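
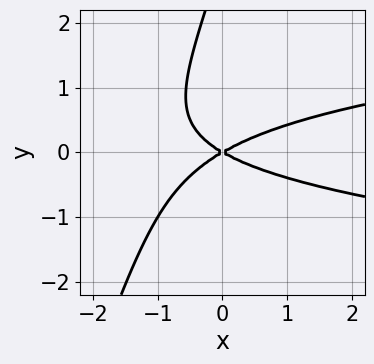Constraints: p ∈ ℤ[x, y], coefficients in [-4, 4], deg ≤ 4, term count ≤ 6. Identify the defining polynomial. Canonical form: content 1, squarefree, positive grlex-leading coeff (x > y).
3*x*y^2 - y^3 - x^2 + 3*y^2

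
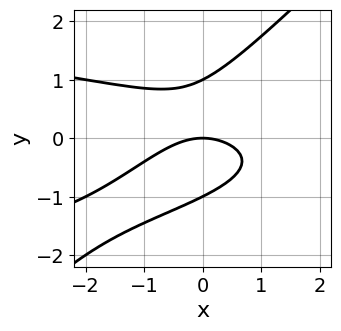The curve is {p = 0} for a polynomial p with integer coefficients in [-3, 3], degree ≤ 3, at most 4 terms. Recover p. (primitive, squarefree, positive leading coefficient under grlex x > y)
2*x*y^2 - 2*y^3 + x^2 + 2*y

(a) deg p = 3. The shape is more complex than any degree-2 curve.
(b) Observable constraints: the y-axis gridline crossings are at y ∈ {-1, 0, 1}; it meets the x-axis at x = 0 (among the integer gridlines).
(c) Fitting integer coefficients to these (and the overall shape) gives p.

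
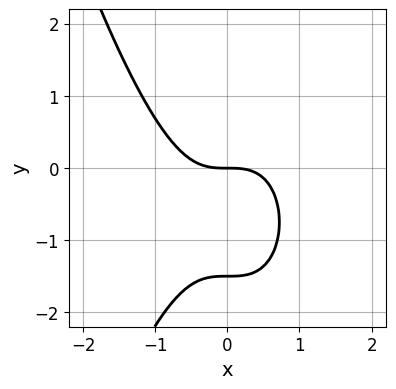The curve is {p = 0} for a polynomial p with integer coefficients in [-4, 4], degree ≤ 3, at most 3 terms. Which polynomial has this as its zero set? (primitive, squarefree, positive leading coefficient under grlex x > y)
3*x^3 + 2*y^2 + 3*y

Degree: no degree-2 curve has this shape, so deg p = 3.
Observable constraints: one y-axis crossing is at y = 0; it meets the x-axis at x = 0 (among the integer gridlines).
Fitting integer coefficients to these (and the overall shape) gives p.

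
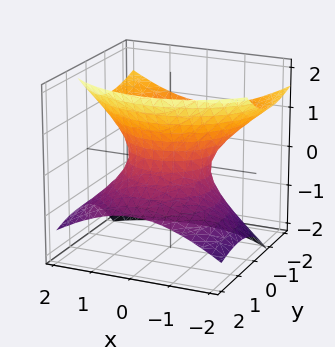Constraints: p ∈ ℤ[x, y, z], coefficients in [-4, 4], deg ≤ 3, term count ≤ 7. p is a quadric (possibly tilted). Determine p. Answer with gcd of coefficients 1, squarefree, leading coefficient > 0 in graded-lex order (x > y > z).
(a) deg p = 2. No degree-1 surface has this shape.
(b) From the axis intercepts and sections: among the integer gridlines, it crosses the x-axis at x ∈ {-1, 1}; among the integer gridlines, it crosses the y-axis at y ∈ {-1, 1}.
(c) The integer polynomial consistent with all of this is the stated p.

2*x^2 + 2*y^2 + 3*y*z - 3*z^2 - 2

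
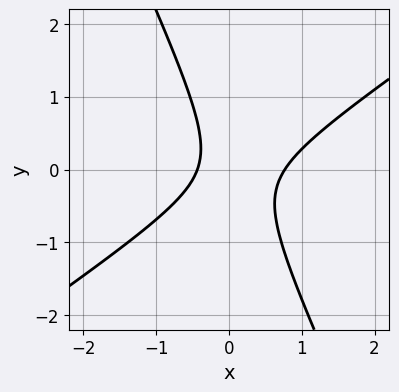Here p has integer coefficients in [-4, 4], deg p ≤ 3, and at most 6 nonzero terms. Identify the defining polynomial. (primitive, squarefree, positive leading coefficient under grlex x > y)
3*x^2 - 3*x*y - 2*y^2 - x - 1

(a) Degree: the shape is more complex than any degree-1 curve, so deg p = 2.
(b) Checking where it meets the axes: it misses every integer gridline on the y-axis.
(c) Solving for integer coefficients yields p as stated.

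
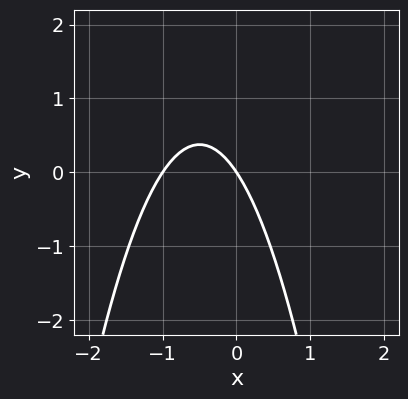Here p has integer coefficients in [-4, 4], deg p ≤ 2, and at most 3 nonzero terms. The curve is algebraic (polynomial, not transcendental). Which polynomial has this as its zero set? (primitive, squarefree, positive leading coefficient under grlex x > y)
3*x^2 + 3*x + 2*y

1. The degree is 2 — no degree-1 curve has this shape.
2. Against the integer gridlines: it meets the y-axis at y = 0 (among the integer gridlines); the x-axis gridline crossings are at x ∈ {-1, 0}.
3. Assembling these constraints gives the stated polynomial.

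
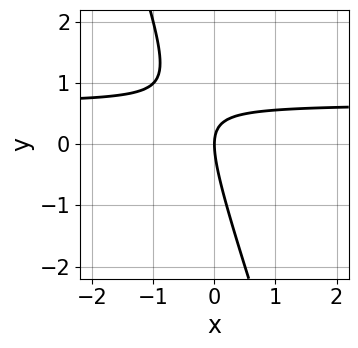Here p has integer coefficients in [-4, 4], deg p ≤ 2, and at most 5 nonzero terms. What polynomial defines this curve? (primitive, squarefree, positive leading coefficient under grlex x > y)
(a) The degree is 2 — a generic line meets the curve in up to 2 points.
(b) Observable constraints: it meets the x-axis at x = 0 (among the integer gridlines); one y-axis crossing is at y = 0.
(c) The integer polynomial consistent with all of this is the stated p.

3*x*y + y^2 - 2*x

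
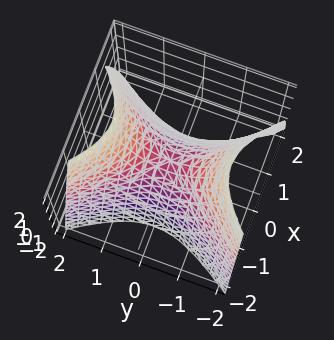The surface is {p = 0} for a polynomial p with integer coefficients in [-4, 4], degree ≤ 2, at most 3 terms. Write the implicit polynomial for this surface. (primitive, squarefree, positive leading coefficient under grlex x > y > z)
3*x^2 - 2*y^2 + 2*z

1. The degree is 2 — a hyperbolic paraboloid; a quadric.
2. Symmetries: mirror symmetry x ↦ −x ⇒ only even powers of x; the y ↦ −y reflection is a symmetry, so y appears only in even powers.
3. From the visible intercepts: one z-axis crossing is at z = 0; it meets the y-axis at y = 0 (among the integer gridlines); it crosses the x-axis at the gridline x = 0.
4. These observations pin down the coefficients.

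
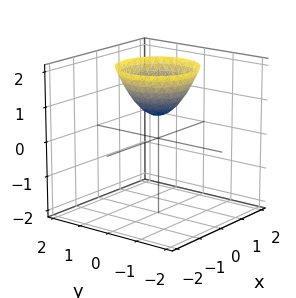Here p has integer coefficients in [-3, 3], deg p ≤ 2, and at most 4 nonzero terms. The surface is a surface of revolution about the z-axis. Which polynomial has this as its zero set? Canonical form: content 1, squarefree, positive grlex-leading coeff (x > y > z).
3*x^2 + 3*y^2 - 3*z + 2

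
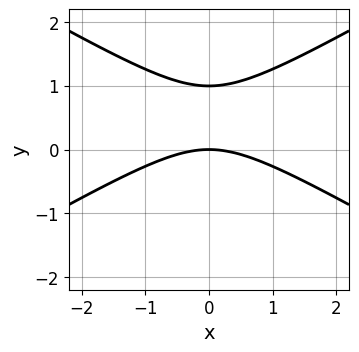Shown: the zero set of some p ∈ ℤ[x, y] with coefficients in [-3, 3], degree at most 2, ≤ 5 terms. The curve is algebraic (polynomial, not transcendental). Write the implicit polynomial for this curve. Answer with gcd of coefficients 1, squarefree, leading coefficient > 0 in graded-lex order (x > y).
x^2 - 3*y^2 + 3*y

Degree: a generic line meets the curve in up to 2 points, so deg p = 2.
Symmetries: the x ↦ −x reflection is a symmetry, so x appears only in even powers.
From the axis intercepts and sections: among the integer gridlines, it crosses the y-axis at y ∈ {0, 1}; it crosses the x-axis at the gridline x = 0.
Assembling these constraints gives the stated polynomial.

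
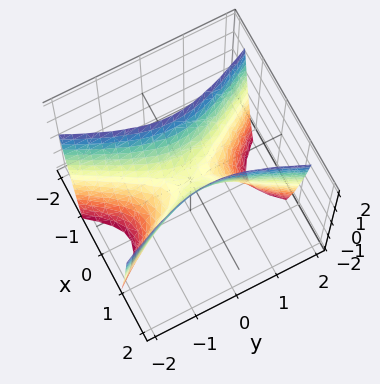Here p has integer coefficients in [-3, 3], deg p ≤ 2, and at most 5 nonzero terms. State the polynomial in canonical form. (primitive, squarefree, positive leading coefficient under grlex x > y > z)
(a) Degree: a saddle surface; a quadric, so deg p = 2.
(b) Symmetries: mirror symmetry y ↦ −y ⇒ only even powers of y; the x ↦ −x reflection is a symmetry, so x appears only in even powers.
(c) Checking where it meets the axes: it crosses the x-axis at the gridline x = 0; it crosses the z-axis at the gridline z = 0; one y-axis crossing is at y = 0.
(d) Assembling these constraints gives the stated polynomial.

3*x^2 - y^2 - z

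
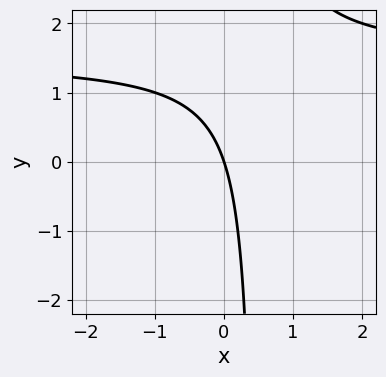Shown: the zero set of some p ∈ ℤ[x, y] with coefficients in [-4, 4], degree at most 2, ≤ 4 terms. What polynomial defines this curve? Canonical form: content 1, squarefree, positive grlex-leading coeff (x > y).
1. The degree is 2 — no degree-1 curve has this shape.
2. Checking where it meets the axes: it meets the y-axis at y = 0 (among the integer gridlines); one x-axis crossing is at x = 0.
3. The integer polynomial consistent with all of this is the stated p.

2*x*y - 3*x - y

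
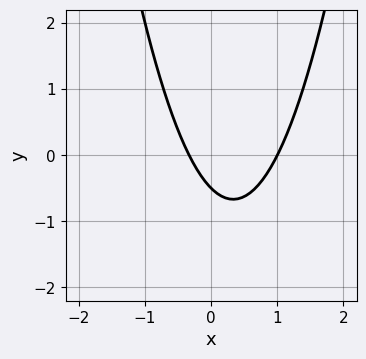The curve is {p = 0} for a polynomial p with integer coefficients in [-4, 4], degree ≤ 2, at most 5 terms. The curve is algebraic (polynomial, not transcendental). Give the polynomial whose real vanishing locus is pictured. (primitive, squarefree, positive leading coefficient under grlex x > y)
The degree is 2 — no degree-1 curve has this shape.
Checking where it meets the axes: one x-axis crossing is at x = 1.
The integer polynomial consistent with all of this is the stated p.

3*x^2 - 2*x - 2*y - 1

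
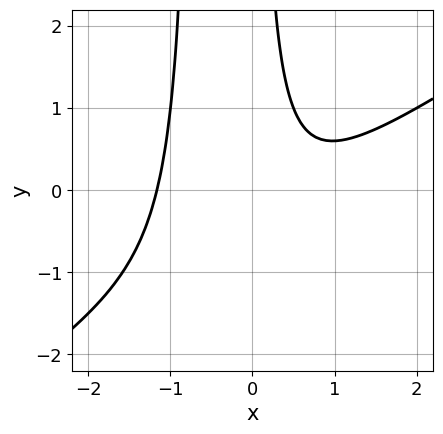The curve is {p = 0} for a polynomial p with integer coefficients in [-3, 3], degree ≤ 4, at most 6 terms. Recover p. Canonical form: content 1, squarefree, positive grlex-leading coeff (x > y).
2*x^3 - 3*x^2*y - 2*x*y - x + 2

(a) Degree: a generic line meets the curve in up to 3 points, so deg p = 3.
(b) Against the integer gridlines: no y-intercept at any integer in the box.
(c) Putting this together gives p.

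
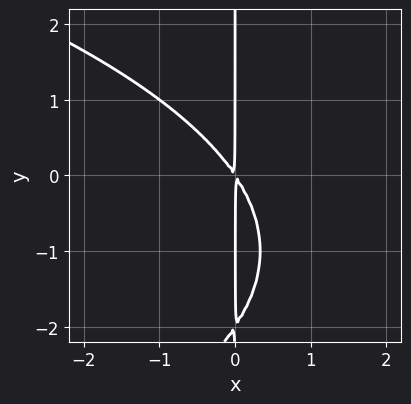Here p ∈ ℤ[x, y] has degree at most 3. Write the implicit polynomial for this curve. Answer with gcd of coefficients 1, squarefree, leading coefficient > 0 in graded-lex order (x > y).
1. deg p = 3. No degree-2 curve has this shape.
2. From the visible intercepts: the visible y-axis segment lies entirely on the curve.
3. Fitting integer coefficients to these (and the overall shape) gives p.

x*y^2 + 3*x^2 + 2*x*y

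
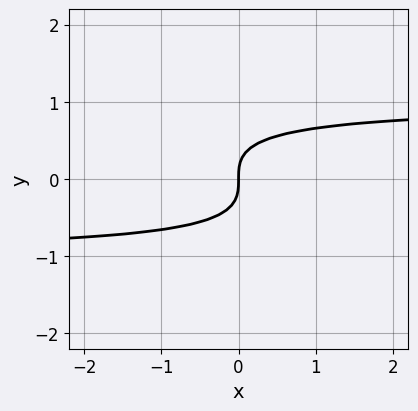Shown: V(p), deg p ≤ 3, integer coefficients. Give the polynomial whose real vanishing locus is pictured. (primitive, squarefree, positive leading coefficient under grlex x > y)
x*y^2 + 2*y^3 - x

1. Degree: the shape is more complex than any degree-2 curve, so deg p = 3.
2. Checking where it meets the axes: one x-axis crossing is at x = 0; it crosses the y-axis at the gridline y = 0.
3. Fitting integer coefficients to these (and the overall shape) gives p.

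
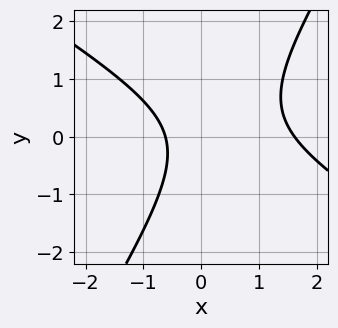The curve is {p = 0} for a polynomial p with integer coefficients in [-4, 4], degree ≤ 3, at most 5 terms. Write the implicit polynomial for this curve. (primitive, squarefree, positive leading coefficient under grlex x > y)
x^2 + x*y - y^2 - x - 1

First, deg p = 2. A generic line meets the curve in up to 2 points.
Next, checking where it meets the axes: it misses every integer gridline on the y-axis.
Finally, putting this together gives p.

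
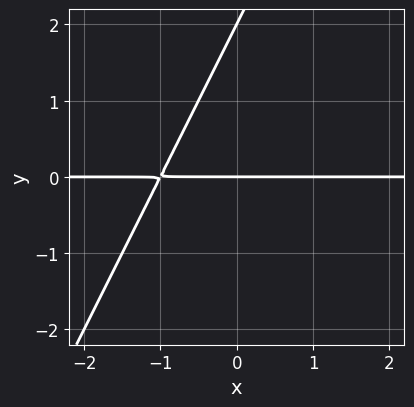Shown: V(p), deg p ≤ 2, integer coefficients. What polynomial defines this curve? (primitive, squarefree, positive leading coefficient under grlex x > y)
2*x*y - y^2 + 2*y

(a) deg p = 2.
(b) From the axis intercepts and sections: the visible x-axis segment lies entirely on the curve; among the integer gridlines, it crosses the y-axis at y ∈ {0, 2}.
(c) Solving for integer coefficients yields p as stated.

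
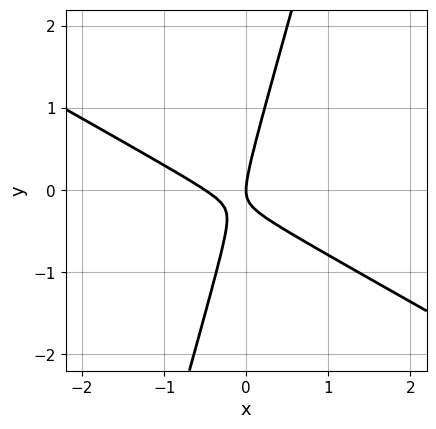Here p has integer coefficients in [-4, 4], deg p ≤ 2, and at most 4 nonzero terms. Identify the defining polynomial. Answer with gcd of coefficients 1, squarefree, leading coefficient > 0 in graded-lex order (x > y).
(a) deg p = 2.
(b) Checking where it meets the axes: it meets the y-axis at y = 0 (among the integer gridlines); it meets the x-axis at x = 0 (among the integer gridlines).
(c) Fitting integer coefficients to these (and the overall shape) gives p.

2*x^2 + 3*x*y - y^2 + x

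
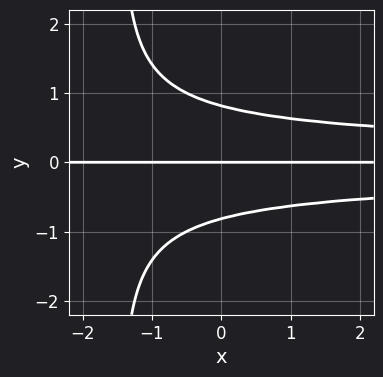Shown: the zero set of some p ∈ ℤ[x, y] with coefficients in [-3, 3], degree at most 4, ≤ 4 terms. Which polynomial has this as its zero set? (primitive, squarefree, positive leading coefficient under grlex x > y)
1. deg p = 4. No degree-3 curve has this shape.
2. Observable constraints: the visible x-axis segment lies entirely on the curve; it crosses the y-axis at the gridline y = 0.
3. Matching integer coefficients to the picture gives p.

2*x*y^3 + 3*y^3 - 2*y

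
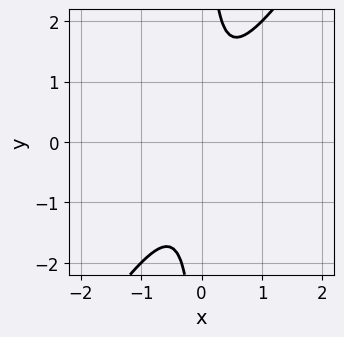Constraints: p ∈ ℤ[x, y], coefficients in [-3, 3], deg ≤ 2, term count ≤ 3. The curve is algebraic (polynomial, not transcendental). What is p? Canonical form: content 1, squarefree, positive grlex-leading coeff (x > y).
deg p = 2. No degree-1 curve has this shape.
Against the integer gridlines: the curve avoids every integer y-axis point in the box; the curve avoids every integer x-axis point in the box.
Fitting integer coefficients to these (and the overall shape) gives p.

3*x^2 - 2*x*y + 1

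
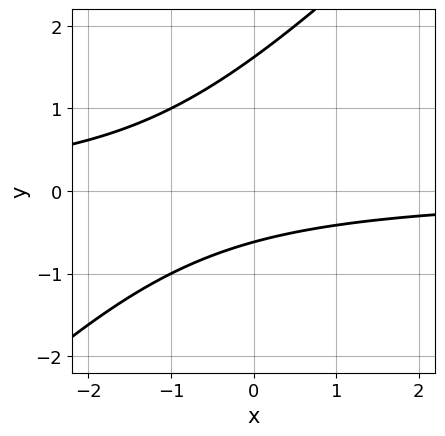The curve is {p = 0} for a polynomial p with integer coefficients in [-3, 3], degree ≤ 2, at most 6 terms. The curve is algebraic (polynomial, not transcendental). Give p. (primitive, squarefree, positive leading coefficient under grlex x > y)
x*y - y^2 + y + 1

deg p = 2. No degree-1 curve has this shape.
Against the integer gridlines: the curve avoids every integer x-axis point in the box.
Solving for integer coefficients yields p as stated.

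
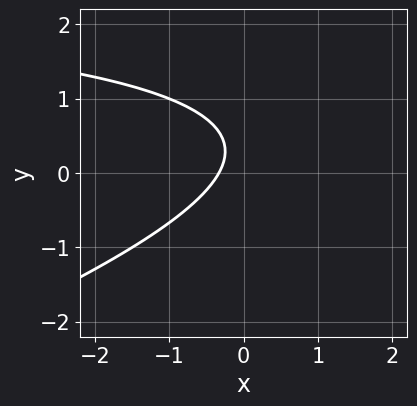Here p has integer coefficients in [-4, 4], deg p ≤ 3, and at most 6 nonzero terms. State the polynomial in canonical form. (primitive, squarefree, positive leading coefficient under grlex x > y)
x*y - 3*y^2 - 3*x + 2*y - 1

First, degree: the shape is more complex than any degree-1 curve, so deg p = 2.
Then, from the axis intercepts and sections: the curve avoids every integer y-axis point in the box.
Finally, matching integer coefficients to the picture gives p.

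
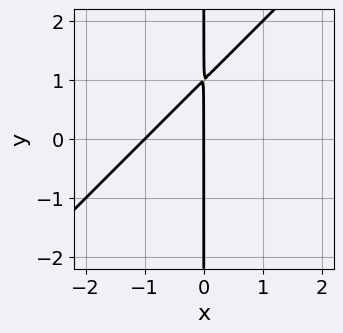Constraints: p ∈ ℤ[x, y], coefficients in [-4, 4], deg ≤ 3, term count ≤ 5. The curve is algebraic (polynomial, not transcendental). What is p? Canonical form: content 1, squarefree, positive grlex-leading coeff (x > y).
First, deg p = 2. The shape is more complex than any degree-1 curve.
Next, checking where it meets the axes: among the integer gridlines, it crosses the x-axis at x ∈ {-1, 0}; the visible y-axis segment lies entirely on the curve.
Finally, assembling these constraints gives the stated polynomial.

x^2 - x*y + x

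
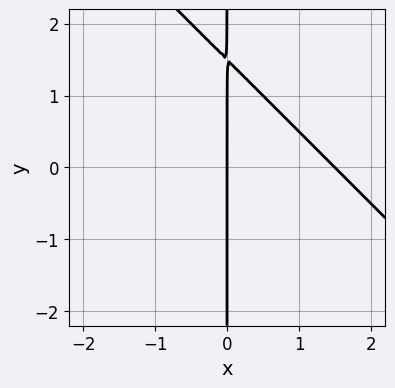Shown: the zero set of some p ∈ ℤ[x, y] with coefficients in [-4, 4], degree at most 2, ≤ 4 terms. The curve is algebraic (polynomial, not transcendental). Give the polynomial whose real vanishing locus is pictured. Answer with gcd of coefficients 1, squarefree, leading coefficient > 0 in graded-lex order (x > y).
2*x^2 + 2*x*y - 3*x

First, deg p = 2. A generic line meets the curve in up to 2 points.
Then, checking where it meets the axes: one x-axis crossing is at x = 0; every point of the y-axis in the box is on the curve.
Finally, solving for integer coefficients yields p as stated.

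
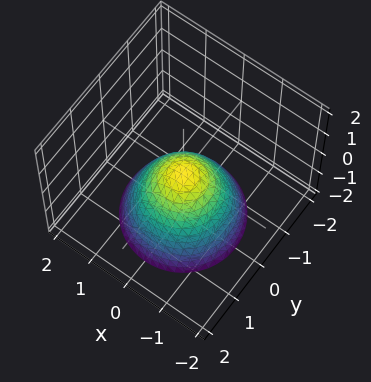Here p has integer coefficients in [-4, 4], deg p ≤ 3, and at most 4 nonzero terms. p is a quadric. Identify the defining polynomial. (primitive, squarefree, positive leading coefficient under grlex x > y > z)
(a) Degree: a single bowl opening along one axis; a quadric, so deg p = 2.
(b) By symmetry, every cross-section ⟂ z is a circle, so x, y appear only via x² + y².
(c) Reading off the gridlines: one x-axis crossing is at x = 0; it crosses the z-axis at the gridline z = 0; a circular section at z = -2 has radius between 1 and 2.
(d) The integer polynomial consistent with all of this is the stated p.

x^2 + y^2 + z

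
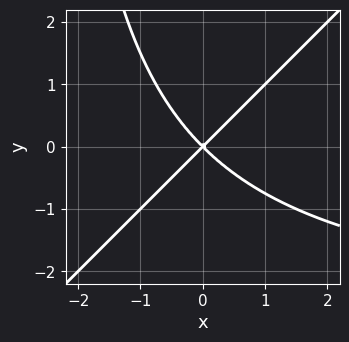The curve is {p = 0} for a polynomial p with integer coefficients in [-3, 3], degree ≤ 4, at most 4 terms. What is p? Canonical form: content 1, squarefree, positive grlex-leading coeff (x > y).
x^2*y - x*y^2 + 3*x^2 - 3*y^2

1. The degree is 3 — a generic line meets the curve in up to 3 points.
2. Against the integer gridlines: one x-axis crossing is at x = 0; one y-axis crossing is at y = 0.
3. The integer polynomial consistent with all of this is the stated p.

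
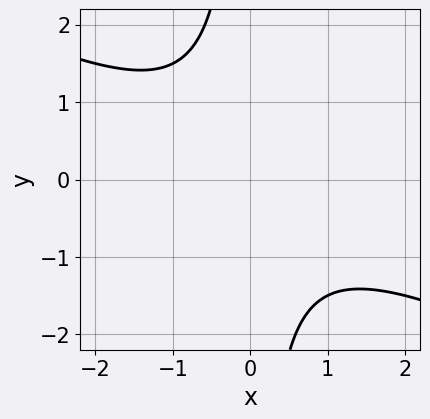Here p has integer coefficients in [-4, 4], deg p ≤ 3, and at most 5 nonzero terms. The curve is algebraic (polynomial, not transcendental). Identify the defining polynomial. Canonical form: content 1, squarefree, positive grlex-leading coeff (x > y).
First, deg p = 2. The shape is more complex than any degree-1 curve.
Next, from the axis intercepts and sections: no y-intercept at any integer in the box; no x-intercept at any integer in the box.
Finally, assembling these constraints gives the stated polynomial.

x^2 + 2*x*y + 2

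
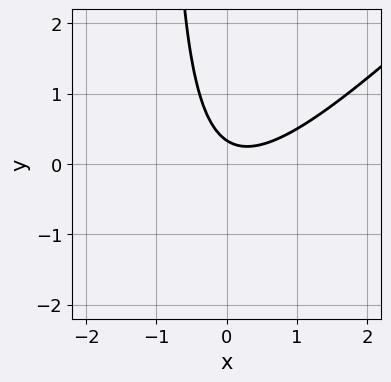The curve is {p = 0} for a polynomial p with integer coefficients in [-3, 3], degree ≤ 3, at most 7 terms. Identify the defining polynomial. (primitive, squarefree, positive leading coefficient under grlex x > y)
1. deg p = 2.
2. From the axis intercepts and sections: it misses every integer gridline on the x-axis.
3. These observations pin down the coefficients.

3*x^2 - 3*x*y - x - 3*y + 1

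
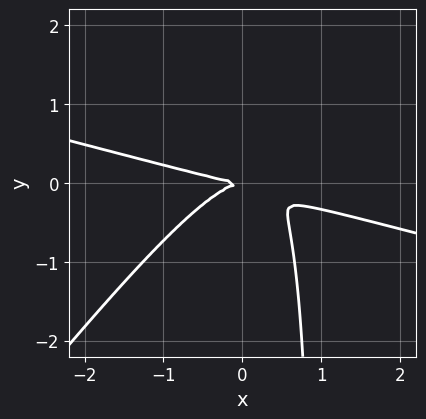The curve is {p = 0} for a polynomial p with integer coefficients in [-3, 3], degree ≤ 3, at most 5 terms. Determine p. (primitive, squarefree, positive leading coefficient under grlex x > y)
(a) The degree is 3 — no degree-2 curve has this shape.
(b) Reading off the gridlines: it meets the x-axis at x = 0 (among the integer gridlines); it meets the y-axis at y = 0 (among the integer gridlines).
(c) Together with the visible shape, these determine p as stated.

x^3 + 3*x^2*y - 3*x*y^2 + 3*y^2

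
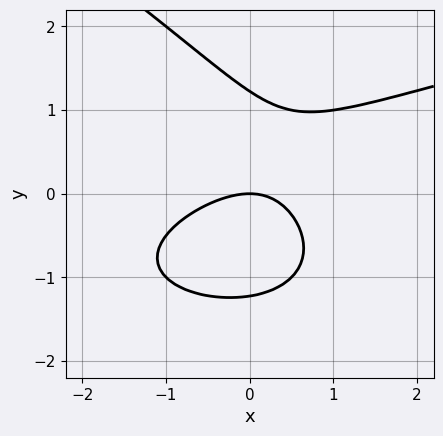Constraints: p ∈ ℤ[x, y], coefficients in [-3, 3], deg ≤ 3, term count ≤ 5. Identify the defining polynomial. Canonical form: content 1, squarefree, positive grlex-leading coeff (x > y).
x*y^2 + 2*y^3 - 2*x^2 + 2*x*y - 3*y

First, the degree is 3 — a generic line meets the curve in up to 3 points.
Next, from the visible intercepts: one x-axis crossing is at x = 0; one y-axis crossing is at y = 0.
Finally, together with the visible shape, these determine p as stated.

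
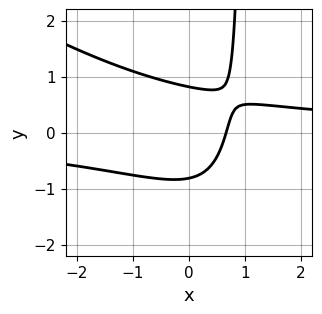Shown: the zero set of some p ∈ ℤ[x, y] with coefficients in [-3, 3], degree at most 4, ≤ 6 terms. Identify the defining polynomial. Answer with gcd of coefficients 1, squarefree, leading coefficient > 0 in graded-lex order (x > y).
2*x^2*y + 3*x*y^2 - 3*y^2 - 3*x + 2

deg p = 3. The shape is more complex than any degree-2 curve.
Putting this together gives p.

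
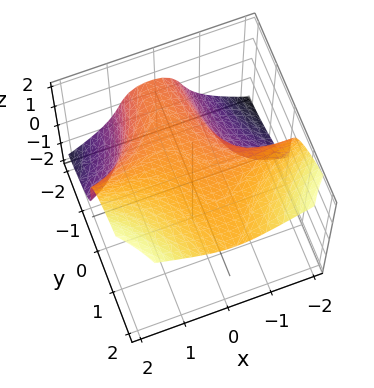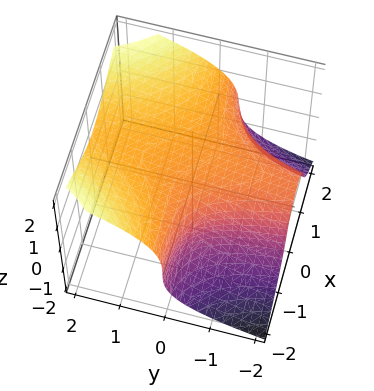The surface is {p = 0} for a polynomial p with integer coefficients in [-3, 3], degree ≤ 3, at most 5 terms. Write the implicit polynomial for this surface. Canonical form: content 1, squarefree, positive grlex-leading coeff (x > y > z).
First, degree: no degree-2 surface has this shape, so deg p = 3.
Then, from the axis intercepts and sections: it meets the x-axis at x = -2 (among the integer gridlines); one z-axis crossing is at z = 1; no y-intercept at any integer in the box.
Finally, the integer polynomial consistent with all of this is the stated p.

2*x^2*y - 2*z^3 + y*z + x + 2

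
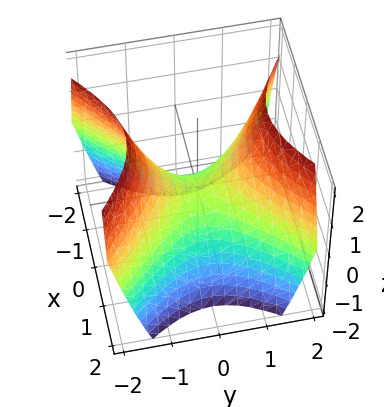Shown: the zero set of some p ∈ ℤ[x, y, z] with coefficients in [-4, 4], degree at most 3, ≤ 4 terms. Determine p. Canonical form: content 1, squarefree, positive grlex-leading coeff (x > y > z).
x^2 - y^2 + z

deg p = 2. A hyperbolic paraboloid; a quadric.
Symmetries: the y ↦ −y reflection is a symmetry, so y appears only in even powers; mirror symmetry x ↦ −x ⇒ only even powers of x.
Observable constraints: it meets the x-axis at x = 0 (among the integer gridlines); one z-axis crossing is at z = 0; it meets the y-axis at y = 0 (among the integer gridlines).
Fitting integer coefficients to these (and the overall shape) gives p.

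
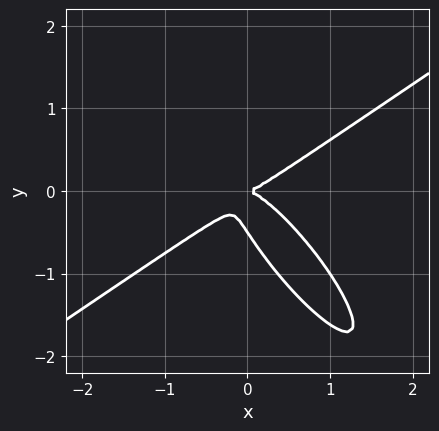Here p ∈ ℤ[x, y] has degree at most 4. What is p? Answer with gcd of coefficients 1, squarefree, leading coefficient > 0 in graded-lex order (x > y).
2*x^3 - 3*x*y^2 - 2*y^3 - y^2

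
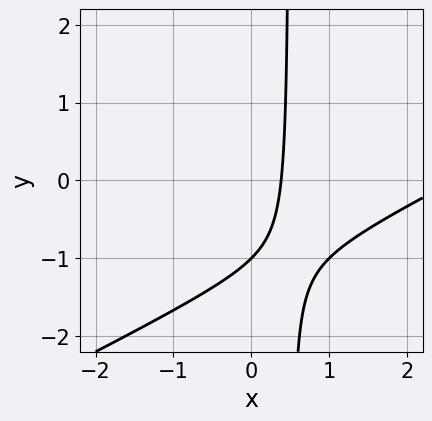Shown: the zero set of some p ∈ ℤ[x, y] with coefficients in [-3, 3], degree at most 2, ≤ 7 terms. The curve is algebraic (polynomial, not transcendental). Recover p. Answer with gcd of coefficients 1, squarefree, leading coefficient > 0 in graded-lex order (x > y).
x^2 - 2*x*y - 3*x + y + 1

First, degree: a generic line meets the curve in up to 2 points, so deg p = 2.
Next, checking where it meets the axes: one y-axis crossing is at y = -1.
Finally, putting this together gives p.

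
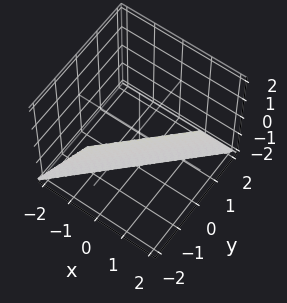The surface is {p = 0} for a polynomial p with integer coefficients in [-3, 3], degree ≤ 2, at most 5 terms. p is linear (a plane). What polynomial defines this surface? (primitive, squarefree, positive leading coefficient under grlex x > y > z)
(a) Degree: every cross-section is a straight line — this is a plane, so deg p = 1.
(b) Checking where it meets the axes: one z-axis crossing is at z = -2; it meets the y-axis at y = -1 (among the integer gridlines).
(c) The integer polynomial consistent with all of this is the stated p. Check: (1, 0, 0) on the x-axis lies on the surface, and p(1, 0, 0) = 0. ✓

2*x - 2*y - z - 2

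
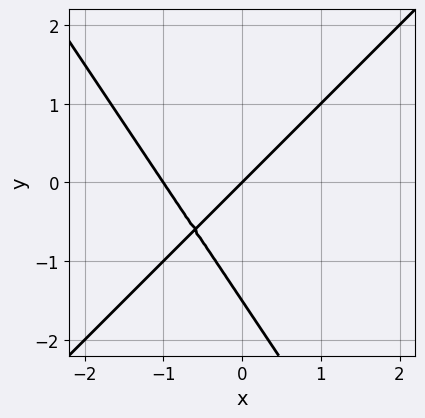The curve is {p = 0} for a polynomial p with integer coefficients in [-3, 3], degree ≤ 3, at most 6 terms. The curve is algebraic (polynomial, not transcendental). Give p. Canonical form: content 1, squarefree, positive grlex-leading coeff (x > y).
3*x^2 - x*y - 2*y^2 + 3*x - 3*y

1. Degree: the shape is more complex than any degree-1 curve, so deg p = 2.
2. From the axis intercepts and sections: it crosses the y-axis at the gridline y = 0; the x-axis gridline crossings are at x ∈ {-1, 0}.
3. Assembling these constraints gives the stated polynomial.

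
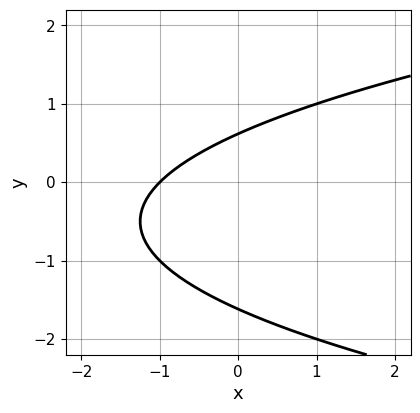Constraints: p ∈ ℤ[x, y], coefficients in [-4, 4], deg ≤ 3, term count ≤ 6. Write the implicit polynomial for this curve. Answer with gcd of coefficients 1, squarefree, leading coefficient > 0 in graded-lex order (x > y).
1. Degree: no degree-1 curve has this shape, so deg p = 2.
2. From the visible intercepts: it meets the x-axis at x = -1 (among the integer gridlines).
3. Fitting integer coefficients to these (and the overall shape) gives p.

y^2 - x + y - 1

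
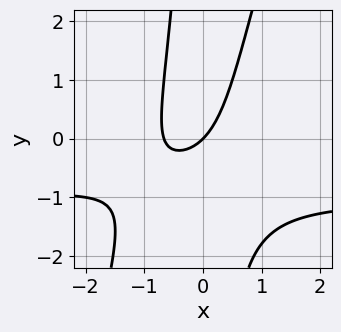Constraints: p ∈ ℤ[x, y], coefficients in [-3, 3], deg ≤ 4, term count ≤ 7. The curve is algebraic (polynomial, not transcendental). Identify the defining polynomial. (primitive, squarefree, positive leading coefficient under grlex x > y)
3*x^2*y - x*y^2 + 3*x^2 + 2*x - 2*y

(a) deg p = 3. No degree-2 curve has this shape.
(b) Against the integer gridlines: one y-axis crossing is at y = 0; it meets the x-axis at x = 0 (among the integer gridlines).
(c) Solving for integer coefficients yields p as stated.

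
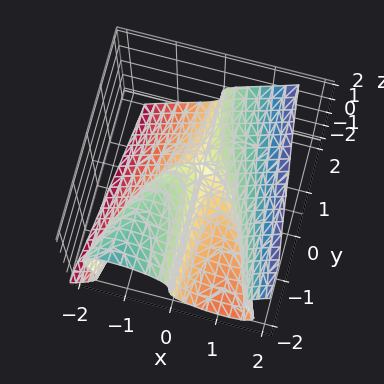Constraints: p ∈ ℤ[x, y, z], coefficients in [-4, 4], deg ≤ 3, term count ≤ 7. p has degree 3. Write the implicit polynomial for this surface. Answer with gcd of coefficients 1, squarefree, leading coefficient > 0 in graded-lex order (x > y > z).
Degree: a generic line meets the surface in up to 3 points, so deg p = 3.
From the visible intercepts: it meets the x-axis at x = 0 (among the integer gridlines); one z-axis crossing is at z = 0; the visible y-axis segment lies entirely on the surface.
Together with the visible shape, these determine p as stated.

2*x^3 + x^2*z - 2*z^3 + 2*x*y - x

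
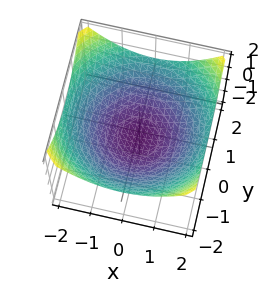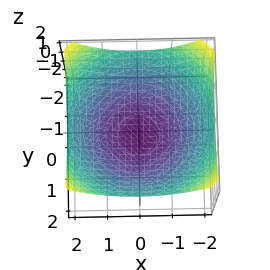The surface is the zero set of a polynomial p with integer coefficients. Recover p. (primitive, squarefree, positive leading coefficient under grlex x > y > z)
x^2 + y^2 - 3*z - 2

First, the degree is 2 — the shape is more complex than any degree-1 surface.
Next, symmetries: the surface is invariant under rotation about z: p = q(x² + y², z).
Next, from the axis intercepts and sections: a circular section at z = 0 has radius between 1 and 2.
Finally, solving for integer coefficients yields p as stated.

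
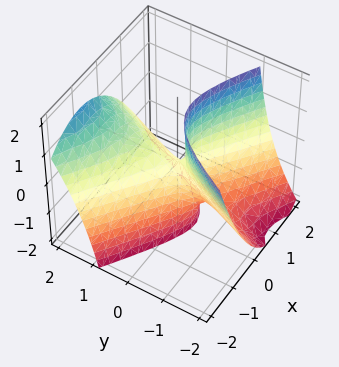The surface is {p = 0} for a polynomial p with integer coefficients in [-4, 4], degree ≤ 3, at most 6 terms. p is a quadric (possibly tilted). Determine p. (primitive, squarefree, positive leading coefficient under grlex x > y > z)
3*x^2 + 3*x*y - 2*y^2 + 3*y*z + z

First, degree: a generic line meets the surface in up to 2 points, so deg p = 2.
Then, against the integer gridlines: one z-axis crossing is at z = 0; it crosses the x-axis at the gridline x = 0; one y-axis crossing is at y = 0.
Finally, putting this together gives p.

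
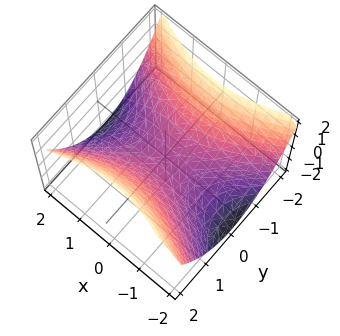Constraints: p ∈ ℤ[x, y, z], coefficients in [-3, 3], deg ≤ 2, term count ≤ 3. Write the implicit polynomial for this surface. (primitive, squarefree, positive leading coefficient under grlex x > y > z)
deg p = 2.
Symmetries: mirror symmetry y ↦ −y ⇒ only even powers of y; it's symmetric under x → −x, forcing even powers of x.
From the axis intercepts and sections: it meets the z-axis at z = 0 (among the integer gridlines); it meets the x-axis at x = 0 (among the integer gridlines).
Matching integer coefficients to the picture gives p.

x^2 - 2*y^2 + 3*z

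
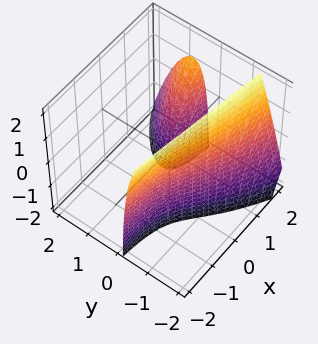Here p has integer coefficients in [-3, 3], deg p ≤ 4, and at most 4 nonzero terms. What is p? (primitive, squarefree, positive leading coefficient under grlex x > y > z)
I count 2 distinct pieces. Treating them together as one polynomial.
deg p = 3. No degree-2 surface has this shape.
From the axis intercepts and sections: it meets the y-axis at y = -1 (among the integer gridlines); it misses every integer gridline on the z-axis; it misses every integer gridline on the x-axis.
Matching integer coefficients to the picture gives p.

x*y*z + 2*y^3 - 3*x*y + 2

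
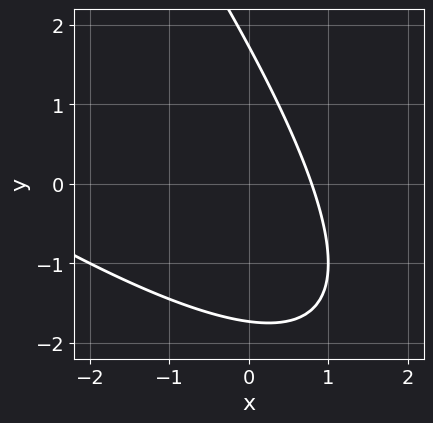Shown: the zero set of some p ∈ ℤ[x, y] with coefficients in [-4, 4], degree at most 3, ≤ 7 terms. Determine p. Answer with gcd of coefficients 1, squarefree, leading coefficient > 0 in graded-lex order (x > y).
x^2 + 2*x*y + y^2 + 3*x - 3

deg p = 2.
Solving for integer coefficients yields p as stated.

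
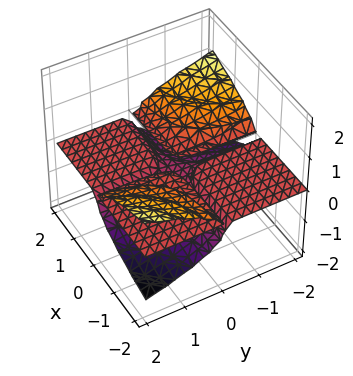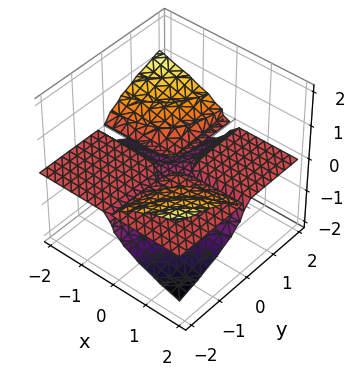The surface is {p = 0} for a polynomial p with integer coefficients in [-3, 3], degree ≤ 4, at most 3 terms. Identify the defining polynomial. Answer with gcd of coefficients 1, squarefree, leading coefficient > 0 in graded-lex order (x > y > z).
x*y*z + 3*z^3 + z^2

First, I count 3 distinct pieces. Treating them together as one polynomial.
Then, the degree is 3 — the shape is more complex than any degree-2 surface.
Next, against the integer gridlines: every point of the y-axis in the box is on the surface; every point of the x-axis in the box is on the surface.
Finally, the integer polynomial consistent with all of this is the stated p.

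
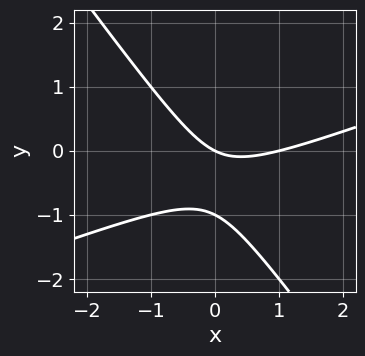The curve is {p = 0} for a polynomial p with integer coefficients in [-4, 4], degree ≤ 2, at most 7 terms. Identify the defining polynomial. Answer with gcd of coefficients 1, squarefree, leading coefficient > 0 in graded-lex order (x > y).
x^2 - 2*x*y - 2*y^2 - x - 2*y

First, the degree is 2 — no degree-1 curve has this shape.
Next, checking where it meets the axes: among the integer gridlines, it crosses the x-axis at x ∈ {0, 1}; among the integer gridlines, it crosses the y-axis at y ∈ {-1, 0}.
Finally, fitting integer coefficients to these (and the overall shape) gives p.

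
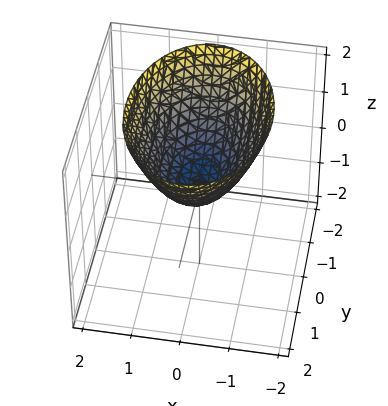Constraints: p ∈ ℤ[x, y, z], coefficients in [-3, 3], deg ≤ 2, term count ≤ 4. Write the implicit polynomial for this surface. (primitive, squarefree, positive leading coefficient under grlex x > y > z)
2*x^2 + y^2 - 2*z

Degree: a paraboloid; a quadric, so deg p = 2.
Symmetries: the x ↦ −x reflection is a symmetry, so x appears only in even powers; mirror symmetry y ↦ −y ⇒ only even powers of y.
From the visible intercepts: it meets the z-axis at z = 0 (among the integer gridlines); it meets the y-axis at y = 0 (among the integer gridlines); it crosses the x-axis at the gridline x = 0.
Assembling these constraints gives the stated polynomial.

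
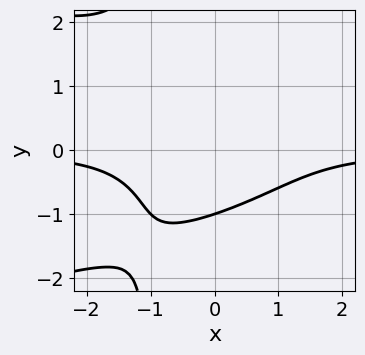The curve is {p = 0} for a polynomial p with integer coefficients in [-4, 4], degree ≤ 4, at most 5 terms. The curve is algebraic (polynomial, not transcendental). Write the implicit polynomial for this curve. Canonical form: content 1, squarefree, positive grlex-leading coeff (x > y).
1. The degree is 4 — no degree-3 curve has this shape.
2. Checking where it meets the axes: one y-axis crossing is at y = -1; no x-intercept at any integer in the box.
3. Fitting integer coefficients to these (and the overall shape) gives p.

x*y^3 + x^2*y + y^3 + 1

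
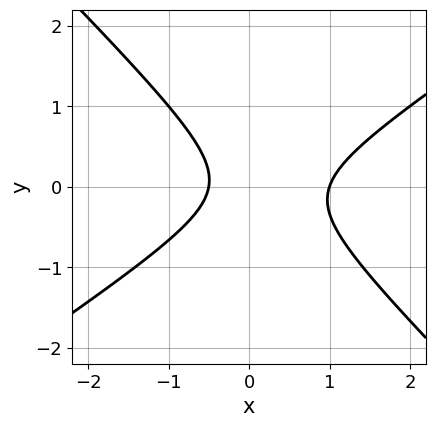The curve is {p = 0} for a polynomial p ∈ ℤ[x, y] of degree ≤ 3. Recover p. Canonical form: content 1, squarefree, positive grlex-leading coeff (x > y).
(a) The degree is 2 — a generic line meets the curve in up to 2 points.
(b) Reading off the gridlines: one x-axis crossing is at x = 1; it misses every integer gridline on the y-axis.
(c) Matching integer coefficients to the picture gives p.

2*x^2 - x*y - 3*y^2 - x - 1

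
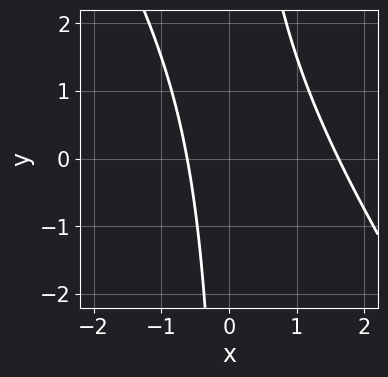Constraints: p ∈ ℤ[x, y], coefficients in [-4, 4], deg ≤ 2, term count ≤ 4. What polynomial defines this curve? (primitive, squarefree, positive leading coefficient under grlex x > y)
3*x^2 + 2*x*y - 3*x - 3

First, deg p = 2.
Then, from the visible intercepts: no y-intercept at any integer in the box.
Finally, fitting integer coefficients to these (and the overall shape) gives p.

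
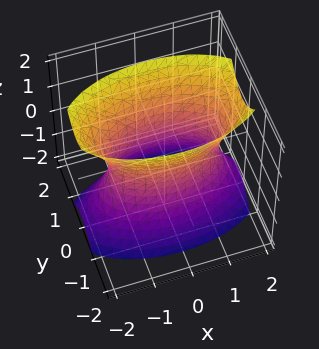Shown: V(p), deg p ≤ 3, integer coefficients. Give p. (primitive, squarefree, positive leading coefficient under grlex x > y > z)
x^2 + 3*y^2 - z^2 - 2

deg p = 2. An hourglass — one-sheet hyperboloid; a quadric.
Symmetries: it's symmetric under x → −x, forcing even powers of x; mirror symmetry y ↦ −y ⇒ only even powers of y; mirror symmetry z ↦ −z ⇒ only even powers of z.
Reading off the gridlines: it misses every integer gridline on the z-axis.
Assembling these constraints gives the stated polynomial.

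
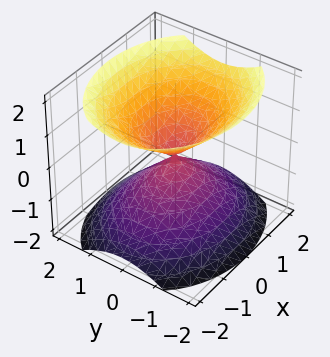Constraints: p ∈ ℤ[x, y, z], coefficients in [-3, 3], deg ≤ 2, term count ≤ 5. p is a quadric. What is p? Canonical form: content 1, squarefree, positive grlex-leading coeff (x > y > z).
2*x^2 + 3*y^2 - 3*z^2

There are 2 components.
deg p = 2.
Symmetries: the y ↦ −y reflection is a symmetry, so y appears only in even powers; mirror symmetry z ↦ −z ⇒ only even powers of z; it's symmetric under x → −x, forcing even powers of x.
Reading off the gridlines: one z-axis crossing is at z = 0; one y-axis crossing is at y = 0; it meets the x-axis at x = 0 (among the integer gridlines).
Matching integer coefficients to the picture gives p.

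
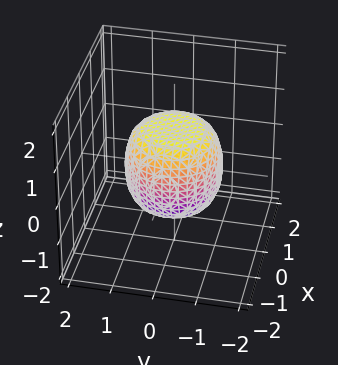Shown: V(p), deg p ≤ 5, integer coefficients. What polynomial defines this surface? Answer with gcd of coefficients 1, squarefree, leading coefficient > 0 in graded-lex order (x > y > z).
(a) deg p = 4. A generic line meets the surface in up to 4 points.
(b) Symmetries: every cross-section ⟂ z is a circle, so x, y appear only via x² + y².
(c) From the axis intercepts and sections: the z-axis gridline crossings are at z ∈ {-1, 1}; a circular section at z = 1 has radius between 0 and 1.
(d) Solving for integer coefficients yields p as stated.

2*x^4 + 4*x^2*y^2 + 2*y^4 - x^2 - y^2 + 2*z^2 - 2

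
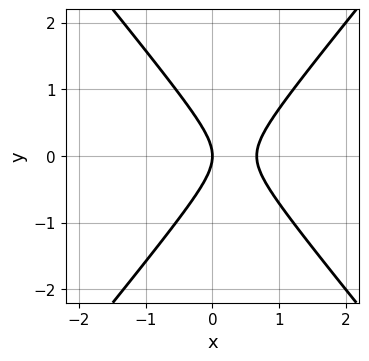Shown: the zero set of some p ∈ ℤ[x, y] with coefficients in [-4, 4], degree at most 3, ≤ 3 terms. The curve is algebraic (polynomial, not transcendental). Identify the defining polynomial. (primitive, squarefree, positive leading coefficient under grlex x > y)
3*x^2 - 2*y^2 - 2*x

(a) deg p = 2. A generic line meets the curve in up to 2 points.
(b) Symmetries: it's symmetric under y → −y, forcing even powers of y.
(c) From the visible intercepts: it crosses the y-axis at the gridline y = 0; it meets the x-axis at x = 0 (among the integer gridlines).
(d) Assembling these constraints gives the stated polynomial.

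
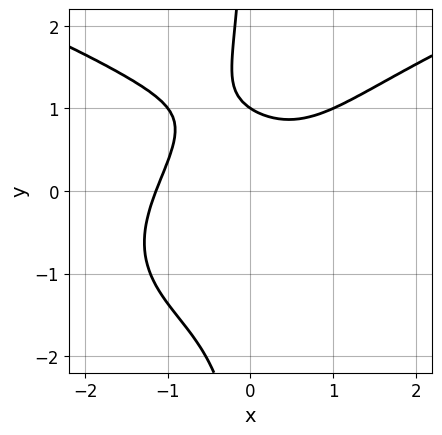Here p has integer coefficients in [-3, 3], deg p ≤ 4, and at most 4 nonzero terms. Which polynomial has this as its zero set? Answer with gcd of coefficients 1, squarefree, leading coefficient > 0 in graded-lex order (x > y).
First, degree: a generic line meets the curve in up to 4 points, so deg p = 4.
Next, from the axis intercepts and sections: one y-axis crossing is at y = 1.
Finally, fitting integer coefficients to these (and the overall shape) gives p.

2*x*y^3 - 2*x^3 + 3*y - 3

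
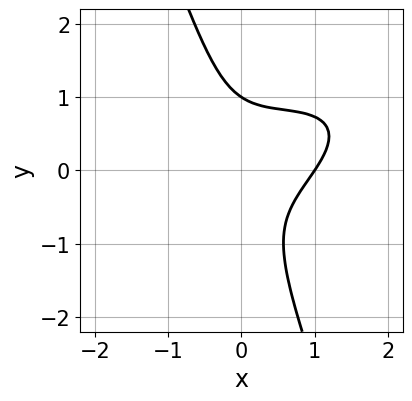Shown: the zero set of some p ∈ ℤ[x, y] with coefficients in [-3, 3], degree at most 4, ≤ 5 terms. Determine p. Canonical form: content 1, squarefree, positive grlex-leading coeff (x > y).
x^3 - 2*x^2*y + 2*x*y^2 + y^3 - 1

First, degree: no degree-2 curve has this shape, so deg p = 3.
Next, reading off the gridlines: it crosses the x-axis at the gridline x = 1; it crosses the y-axis at the gridline y = 1.
Finally, together with the visible shape, these determine p as stated.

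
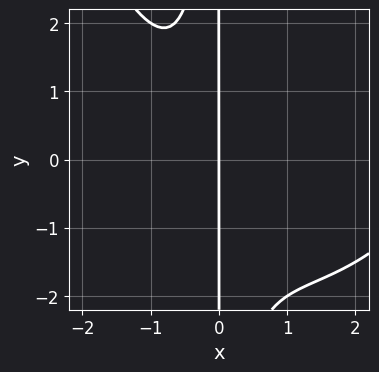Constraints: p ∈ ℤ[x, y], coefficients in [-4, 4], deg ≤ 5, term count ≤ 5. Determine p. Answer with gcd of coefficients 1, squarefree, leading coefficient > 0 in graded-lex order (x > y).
x^4 - 3*x^3 - 3*x^2*y - x^2 - 3*x

Degree: a generic line meets the curve in up to 4 points, so deg p = 4.
Checking where it meets the axes: the visible y-axis segment lies entirely on the curve; it meets the x-axis at x = 0 (among the integer gridlines).
Solving for integer coefficients yields p as stated.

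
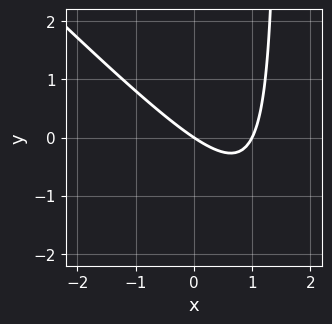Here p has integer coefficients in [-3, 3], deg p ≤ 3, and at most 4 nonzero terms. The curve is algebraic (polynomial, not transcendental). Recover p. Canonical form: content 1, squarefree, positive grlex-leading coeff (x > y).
Degree: a generic line meets the curve in up to 2 points, so deg p = 2.
From the visible intercepts: the x-axis gridline crossings are at x ∈ {0, 1}; it meets the y-axis at y = 0 (among the integer gridlines).
These observations pin down the coefficients.

2*x^2 + 2*x*y - 2*x - 3*y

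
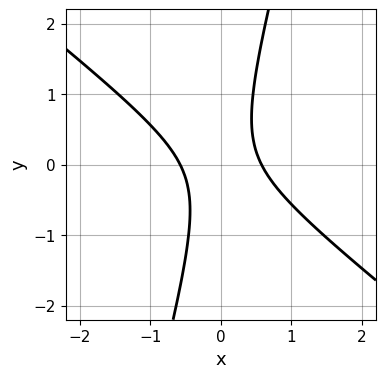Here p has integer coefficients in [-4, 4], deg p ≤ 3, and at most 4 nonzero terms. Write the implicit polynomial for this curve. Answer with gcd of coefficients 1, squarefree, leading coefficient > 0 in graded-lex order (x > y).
(a) deg p = 2. No degree-1 curve has this shape.
(b) From the visible intercepts: no y-intercept at any integer in the box.
(c) Putting this together gives p.

3*x^2 + 3*x*y - y^2 - 1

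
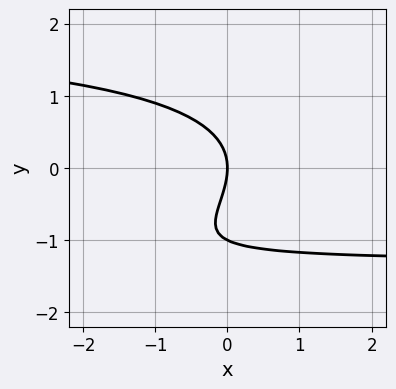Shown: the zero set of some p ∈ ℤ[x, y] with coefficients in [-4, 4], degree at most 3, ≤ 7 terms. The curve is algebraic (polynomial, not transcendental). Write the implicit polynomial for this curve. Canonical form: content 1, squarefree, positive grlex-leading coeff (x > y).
First, deg p = 3. No degree-2 curve has this shape.
Next, against the integer gridlines: the y-axis gridline crossings are at y ∈ {-1, 0}; it crosses the x-axis at the gridline x = 0.
Finally, assembling these constraints gives the stated polynomial.

x*y^2 - 2*y^3 - x*y - 2*y^2 - 3*x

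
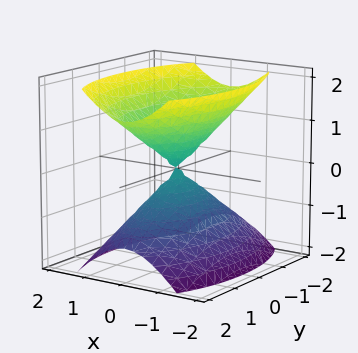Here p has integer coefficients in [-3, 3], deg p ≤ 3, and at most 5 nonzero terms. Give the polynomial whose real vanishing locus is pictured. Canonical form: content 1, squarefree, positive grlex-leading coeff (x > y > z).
3*x^2 + y^2 - 2*z^2

1. The picture has 2 separate pieces. They look like related sheets of one shape, so recover p as a whole.
2. Degree: a double cone through the origin; a quadric, so deg p = 2.
3. Symmetries: it's symmetric under x → −x, forcing even powers of x; it's symmetric under z → −z, forcing even powers of z; the y ↦ −y reflection is a symmetry, so y appears only in even powers.
4. From the visible intercepts: it crosses the x-axis at the gridline x = 0; one z-axis crossing is at z = 0; one y-axis crossing is at y = 0.
5. Putting this together gives p.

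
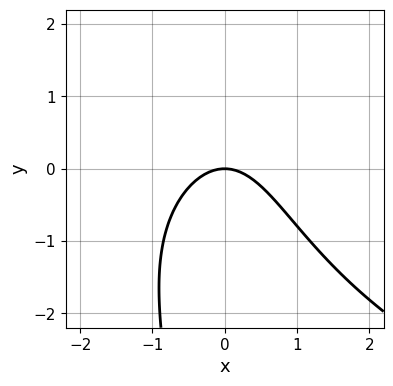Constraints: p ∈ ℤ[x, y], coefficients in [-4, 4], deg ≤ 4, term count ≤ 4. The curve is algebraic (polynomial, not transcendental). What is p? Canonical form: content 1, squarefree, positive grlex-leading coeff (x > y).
x*y^2 - 3*x^2 - 3*y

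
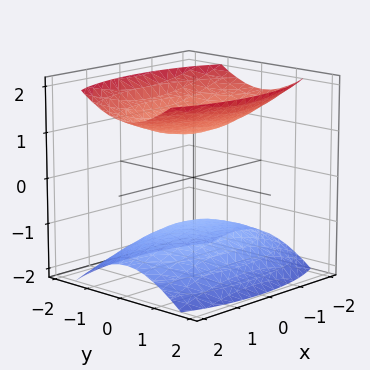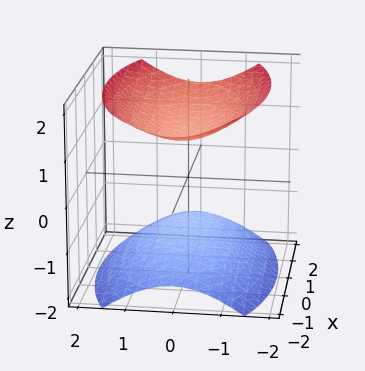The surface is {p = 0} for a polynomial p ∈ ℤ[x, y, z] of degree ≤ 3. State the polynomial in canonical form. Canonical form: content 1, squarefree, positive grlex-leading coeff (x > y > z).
x^2 + 3*y^2 - 3*z^2 + 3

First, I count 2 distinct pieces.
Next, deg p = 2.
Then, symmetries: mirror symmetry z ↦ −z ⇒ only even powers of z; it's symmetric under x → −x, forcing even powers of x; it's symmetric under y → −y, forcing even powers of y.
Next, against the integer gridlines: the z-axis gridline crossings are at z ∈ {-1, 1}; the surface avoids every integer x-axis point in the box.
Finally, together with the visible shape, these determine p as stated.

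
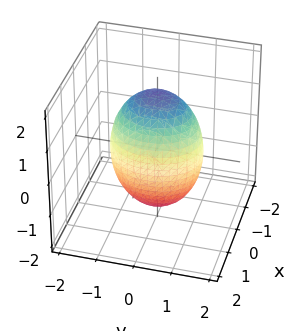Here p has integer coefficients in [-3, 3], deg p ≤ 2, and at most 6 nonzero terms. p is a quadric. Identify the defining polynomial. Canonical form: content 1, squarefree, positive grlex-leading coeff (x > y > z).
3*x^2 + 2*y^2 + z^2 - 3

(a) The degree is 2 — bounded and convex; a quadric.
(b) Symmetries: mirror symmetry y ↦ −y ⇒ only even powers of y; the x ↦ −x reflection is a symmetry, so x appears only in even powers; the z ↦ −z reflection is a symmetry, so z appears only in even powers.
(c) Observable constraints: the x-axis gridline crossings are at x ∈ {-1, 1}.
(d) Solving for integer coefficients yields p as stated.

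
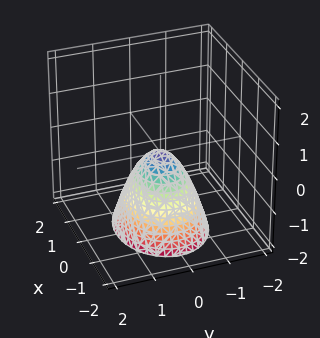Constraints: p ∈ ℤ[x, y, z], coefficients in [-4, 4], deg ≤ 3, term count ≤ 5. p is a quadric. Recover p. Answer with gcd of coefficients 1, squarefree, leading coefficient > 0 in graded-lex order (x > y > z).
2*x^2 + 3*y^2 + 2*z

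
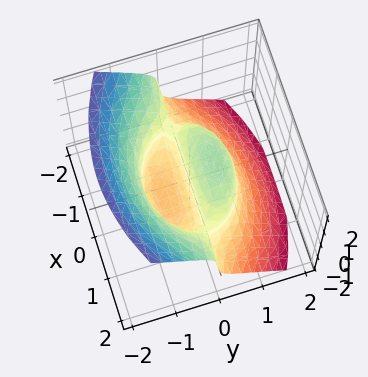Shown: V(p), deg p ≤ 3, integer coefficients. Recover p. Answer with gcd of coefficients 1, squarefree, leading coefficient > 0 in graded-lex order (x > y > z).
2*x^2*y + 3*y^3 + 2*z^3 - 3*y

First, degree: no degree-2 surface has this shape, so deg p = 3.
Then, checking where it meets the axes: the y-axis gridline crossings are at y ∈ {-1, 0, 1}; the visible x-axis segment lies entirely on the surface.
Finally, solving for integer coefficients yields p as stated.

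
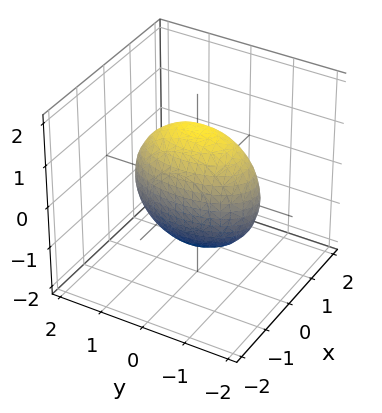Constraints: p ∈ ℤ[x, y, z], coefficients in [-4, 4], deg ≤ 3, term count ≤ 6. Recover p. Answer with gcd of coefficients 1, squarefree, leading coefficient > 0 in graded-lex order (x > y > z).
3*x^2 + y^2 + z^2 - 2

The degree is 2 — a closed, bounded, convex surface; a quadric.
Symmetries: mirror symmetry z ↦ −z ⇒ only even powers of z; it's symmetric under y → −y, forcing even powers of y; it's symmetric under x → −x, forcing even powers of x.
The integer polynomial consistent with all of this is the stated p.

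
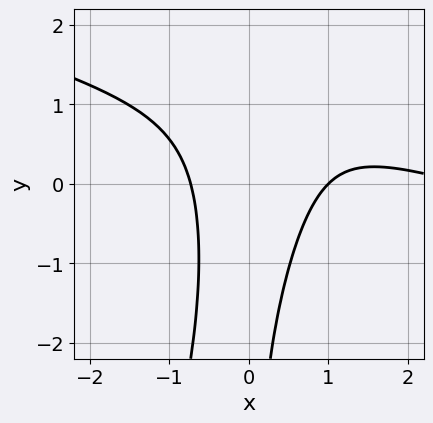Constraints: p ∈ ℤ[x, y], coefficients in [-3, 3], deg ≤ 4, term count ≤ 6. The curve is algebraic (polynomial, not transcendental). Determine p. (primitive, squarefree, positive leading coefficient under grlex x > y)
x^3 + 3*x^2*y - x*y^2 - 3*x^2 + 2

First, deg p = 3. The shape is more complex than any degree-2 curve.
Then, observable constraints: the curve avoids every integer y-axis point in the box; it meets the x-axis at x = 1 (among the integer gridlines).
Finally, assembling these constraints gives the stated polynomial.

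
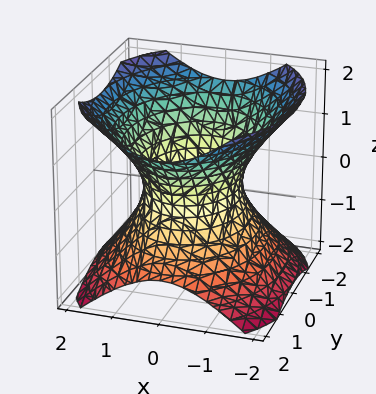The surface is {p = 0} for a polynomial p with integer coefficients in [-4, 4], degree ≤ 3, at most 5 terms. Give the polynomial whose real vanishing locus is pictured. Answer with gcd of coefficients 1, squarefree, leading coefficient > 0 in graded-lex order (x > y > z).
First, the degree is 2 — an hourglass — one-sheet hyperboloid; a quadric.
Then, symmetries: the z ↦ −z reflection is a symmetry, so z appears only in even powers; it's symmetric under y → −y, forcing even powers of y; the x ↦ −x reflection is a symmetry, so x appears only in even powers.
Then, observable constraints: among the integer gridlines, it crosses the x-axis at x ∈ {-1, 1}; no z-intercept at any integer in the box.
Finally, putting this together gives p.

3*x^2 + 2*y^2 - 3*z^2 - 3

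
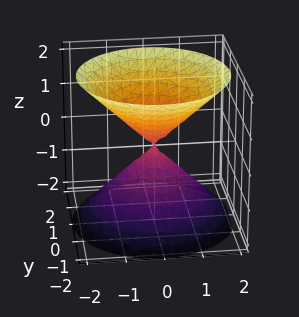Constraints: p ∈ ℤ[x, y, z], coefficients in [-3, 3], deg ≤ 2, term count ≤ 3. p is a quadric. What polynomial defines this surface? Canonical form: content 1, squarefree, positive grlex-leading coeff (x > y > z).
First, I count 2 distinct pieces. They look like related sheets of one shape, so recover p as a whole.
Then, degree: two nappes meeting at a single point; a quadric, so deg p = 2.
Next, symmetries: it's symmetric under z → −z, forcing even powers of z; the z-axis is an axis of rotation, so x and y enter only as x² + y².
Then, from the axis intercepts and sections: it meets the x-axis at x = 0 (among the integer gridlines); a circular section at z = 1 has radius exactly 1; it crosses the z-axis at the gridline z = 0; one y-axis crossing is at y = 0.
Finally, putting this together gives p.

x^2 + y^2 - z^2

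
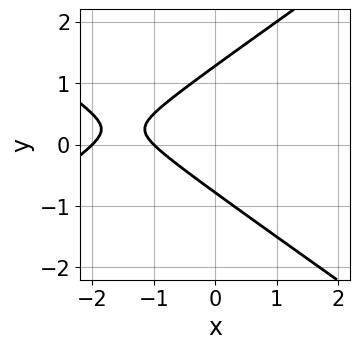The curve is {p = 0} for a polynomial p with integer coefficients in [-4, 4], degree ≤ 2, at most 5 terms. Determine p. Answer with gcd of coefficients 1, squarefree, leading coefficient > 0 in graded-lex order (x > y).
1. deg p = 2. The shape is more complex than any degree-1 curve.
2. Reading off the gridlines: the x-axis gridline crossings are at x ∈ {-2, -1}.
3. Matching integer coefficients to the picture gives p.

x^2 - 2*y^2 + 3*x + y + 2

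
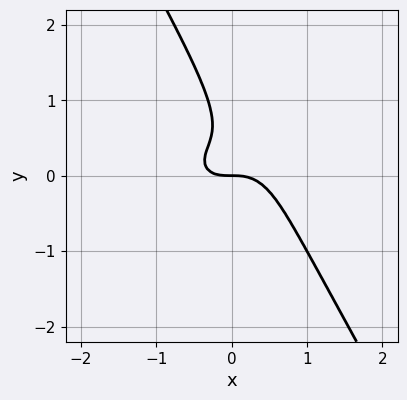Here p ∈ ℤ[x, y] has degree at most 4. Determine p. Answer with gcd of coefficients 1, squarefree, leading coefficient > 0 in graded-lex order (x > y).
2*x^3 + 3*x*y^2 + 2*y^3 - 2*y^2 + y

The degree is 3 — no degree-2 curve has this shape.
Observable constraints: it crosses the x-axis at the gridline x = 0; it crosses the y-axis at the gridline y = 0.
Matching integer coefficients to the picture gives p.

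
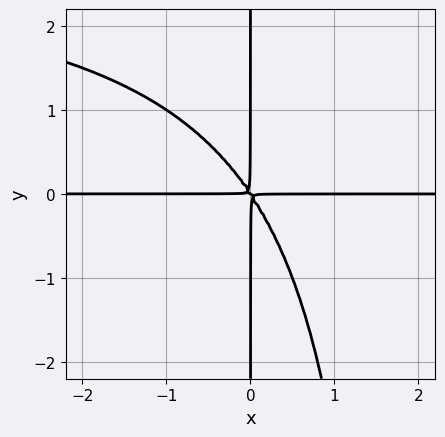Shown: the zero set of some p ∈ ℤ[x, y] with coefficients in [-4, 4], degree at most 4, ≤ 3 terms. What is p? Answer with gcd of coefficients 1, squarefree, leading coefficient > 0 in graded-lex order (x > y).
x^2*y^2 - 3*x^2*y - 2*x*y^2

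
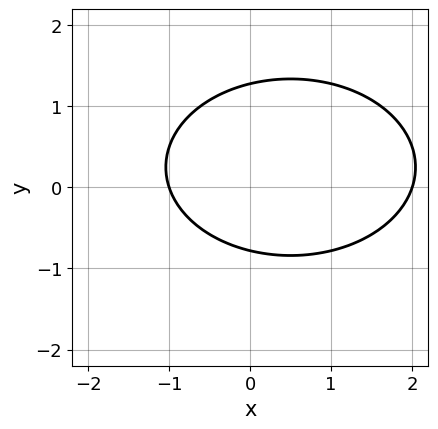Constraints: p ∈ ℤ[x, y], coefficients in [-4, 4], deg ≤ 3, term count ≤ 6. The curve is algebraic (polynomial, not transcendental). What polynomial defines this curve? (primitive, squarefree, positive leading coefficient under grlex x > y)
First, deg p = 2. No degree-1 curve has this shape.
Then, from the axis intercepts and sections: the x-axis gridline crossings are at x ∈ {-1, 2}.
Finally, fitting integer coefficients to these (and the overall shape) gives p.

x^2 + 2*y^2 - x - y - 2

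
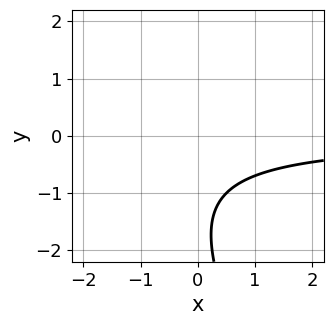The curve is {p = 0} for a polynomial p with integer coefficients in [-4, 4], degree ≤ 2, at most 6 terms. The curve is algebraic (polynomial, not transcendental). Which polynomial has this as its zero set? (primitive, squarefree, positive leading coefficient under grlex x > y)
2*x*y + y^2 + 3*y + 3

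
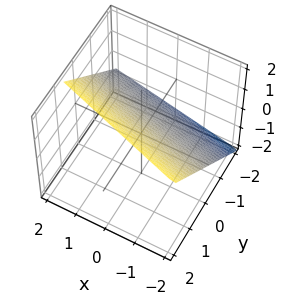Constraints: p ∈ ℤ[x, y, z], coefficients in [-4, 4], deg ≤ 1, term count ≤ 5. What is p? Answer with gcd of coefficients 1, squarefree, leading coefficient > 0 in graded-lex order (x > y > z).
(a) deg p = 1.
(b) Against the integer gridlines: it meets the x-axis at x = -2 (among the integer gridlines).
(c) Putting this together gives p.

x + 3*y - 3*z + 2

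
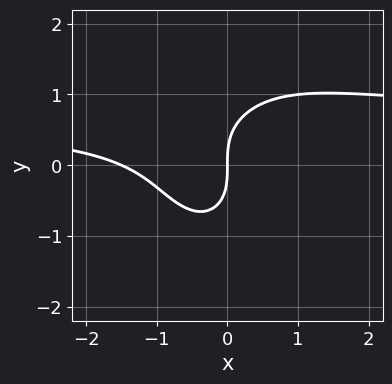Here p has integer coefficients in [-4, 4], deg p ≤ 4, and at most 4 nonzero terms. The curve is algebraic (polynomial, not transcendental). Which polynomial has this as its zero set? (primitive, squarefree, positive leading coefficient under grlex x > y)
First, degree: no degree-2 curve has this shape, so deg p = 3.
Then, checking where it meets the axes: it crosses the y-axis at the gridline y = 0; it crosses the x-axis at the gridline x = 0.
Finally, assembling these constraints gives the stated polynomial.

3*x^2*y + 2*y^3 - 2*x^2 - 3*x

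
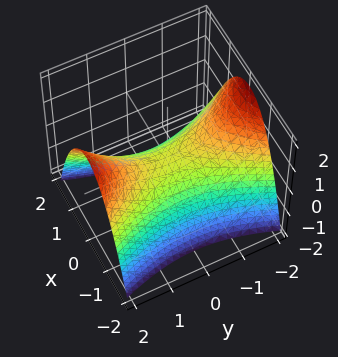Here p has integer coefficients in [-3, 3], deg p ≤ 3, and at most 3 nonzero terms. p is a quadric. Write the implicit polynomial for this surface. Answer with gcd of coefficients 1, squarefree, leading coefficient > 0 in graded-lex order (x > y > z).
1. The degree is 2 — a saddle surface; a quadric.
2. Symmetries: the y ↦ −y reflection is a symmetry, so y appears only in even powers; it's symmetric under x → −x, forcing even powers of x.
3. Against the integer gridlines: it meets the y-axis at y = 0 (among the integer gridlines); one z-axis crossing is at z = 0.
4. Solving for integer coefficients yields p as stated.

3*x^2 - y^2 + 3*z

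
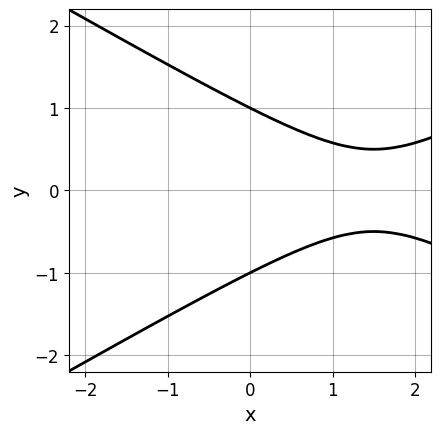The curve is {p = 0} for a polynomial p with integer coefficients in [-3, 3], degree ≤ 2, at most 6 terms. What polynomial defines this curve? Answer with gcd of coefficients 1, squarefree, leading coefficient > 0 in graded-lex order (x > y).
x^2 - 3*y^2 - 3*x + 3

The degree is 2 — the shape is more complex than any degree-1 curve.
Symmetries: it's symmetric under y → −y, forcing even powers of y.
Observable constraints: the y-axis gridline crossings are at y ∈ {-1, 1}; the curve avoids every integer x-axis point in the box.
Together with the visible shape, these determine p as stated.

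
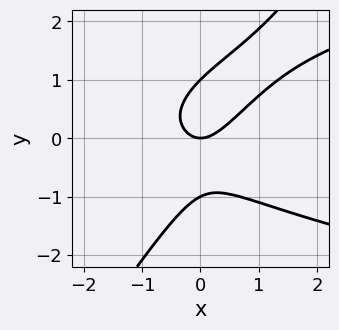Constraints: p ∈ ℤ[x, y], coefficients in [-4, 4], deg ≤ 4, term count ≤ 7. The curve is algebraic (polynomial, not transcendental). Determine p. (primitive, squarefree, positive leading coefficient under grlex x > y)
3*x*y^2 - 2*y^3 - 3*x^2 + x*y + 2*y

Degree: no degree-2 curve has this shape, so deg p = 3.
Reading off the gridlines: the y-axis gridline crossings are at y ∈ {-1, 0, 1}; it meets the x-axis at x = 0 (among the integer gridlines).
Together with the visible shape, these determine p as stated.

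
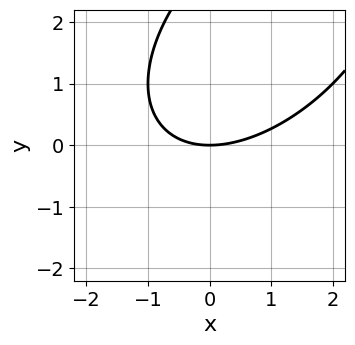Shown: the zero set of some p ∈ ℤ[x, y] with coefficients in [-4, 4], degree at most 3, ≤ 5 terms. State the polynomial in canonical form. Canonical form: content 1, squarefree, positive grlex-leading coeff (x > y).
1. deg p = 2. The shape is more complex than any degree-1 curve.
2. Reading off the gridlines: it crosses the x-axis at the gridline x = 0; one y-axis crossing is at y = 0.
3. Matching integer coefficients to the picture gives p.

x^2 - x*y + y^2 - 3*y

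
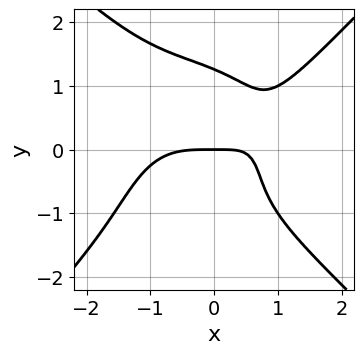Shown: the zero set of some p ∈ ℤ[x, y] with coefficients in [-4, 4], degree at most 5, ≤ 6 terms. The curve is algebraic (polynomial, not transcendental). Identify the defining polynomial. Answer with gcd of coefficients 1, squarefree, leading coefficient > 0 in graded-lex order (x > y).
First, the degree is 4 — the shape is more complex than any degree-3 curve.
Then, reading off the gridlines: it meets the x-axis at x = 0 (among the integer gridlines); it meets the y-axis at y = 0 (among the integer gridlines).
Finally, the integer polynomial consistent with all of this is the stated p.

x^4 - y^4 - 2*x*y + 2*y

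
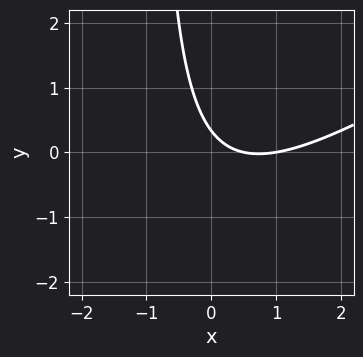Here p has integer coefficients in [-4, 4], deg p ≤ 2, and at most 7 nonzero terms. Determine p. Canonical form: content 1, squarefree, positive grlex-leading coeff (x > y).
2*x^2 - 3*x*y - 3*x - 3*y + 1

First, degree: the shape is more complex than any degree-1 curve, so deg p = 2.
Then, from the visible intercepts: it meets the x-axis at x = 1 (among the integer gridlines).
Finally, the integer polynomial consistent with all of this is the stated p.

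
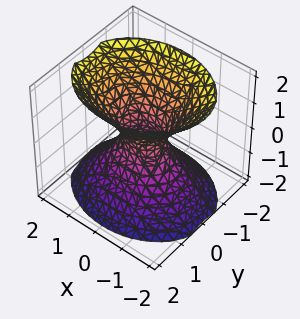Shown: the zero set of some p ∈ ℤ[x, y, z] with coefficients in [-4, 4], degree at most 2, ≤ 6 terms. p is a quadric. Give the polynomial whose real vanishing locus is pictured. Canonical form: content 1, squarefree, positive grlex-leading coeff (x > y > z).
2*x^2 + 3*y^2 - 2*z^2 - 1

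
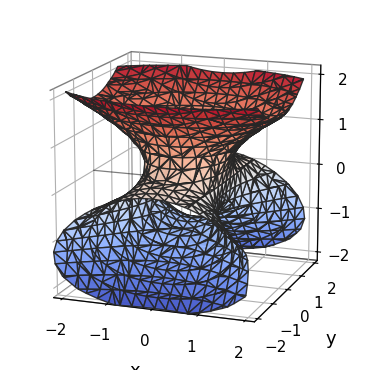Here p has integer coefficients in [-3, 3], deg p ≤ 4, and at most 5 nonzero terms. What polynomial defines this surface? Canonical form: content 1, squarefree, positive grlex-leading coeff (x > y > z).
Degree: the shape is more complex than any degree-2 surface, so deg p = 3.
From the visible intercepts: it misses every integer gridline on the y-axis.
Fitting integer coefficients to these (and the overall shape) gives p.

3*y^2*z - 3*z^3 + 3*x^2 - 2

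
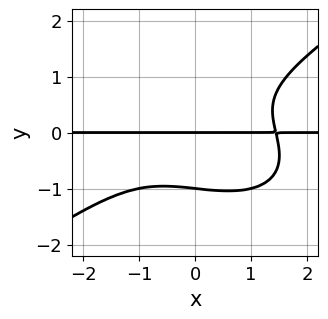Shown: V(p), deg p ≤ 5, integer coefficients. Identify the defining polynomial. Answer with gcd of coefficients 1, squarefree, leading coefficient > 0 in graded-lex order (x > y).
Degree: no degree-3 curve has this shape, so deg p = 4.
From the axis intercepts and sections: the y-axis gridline crossings are at y ∈ {-1, 0}; the visible x-axis segment lies entirely on the curve.
Together with the visible shape, these determine p as stated.

x^3*y - 3*y^4 + x*y^2 - 3*y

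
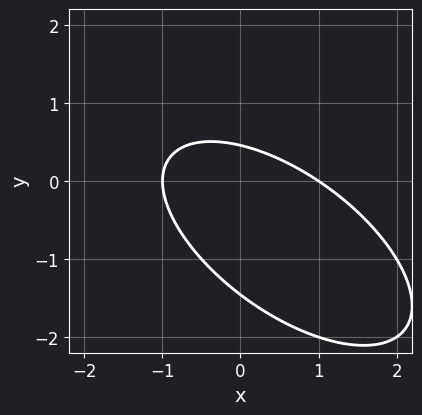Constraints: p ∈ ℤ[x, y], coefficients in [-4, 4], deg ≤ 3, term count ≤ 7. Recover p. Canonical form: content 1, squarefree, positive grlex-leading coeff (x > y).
2*x^2 + 3*x*y + 3*y^2 + 3*y - 2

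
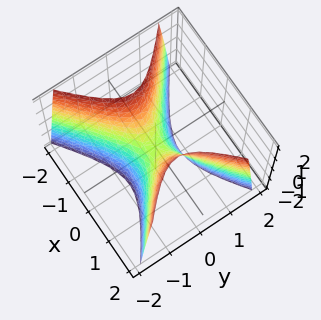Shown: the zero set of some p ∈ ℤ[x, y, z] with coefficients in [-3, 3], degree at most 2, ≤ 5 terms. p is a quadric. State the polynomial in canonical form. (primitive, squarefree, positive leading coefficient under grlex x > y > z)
2*x^2 - 3*y^2 - z

1. The degree is 2 — a hyperbolic paraboloid; a quadric.
2. Symmetries: the x ↦ −x reflection is a symmetry, so x appears only in even powers; it's symmetric under y → −y, forcing even powers of y.
3. Observable constraints: it meets the y-axis at y = 0 (among the integer gridlines); it meets the x-axis at x = 0 (among the integer gridlines); one z-axis crossing is at z = 0.
4. These observations pin down the coefficients.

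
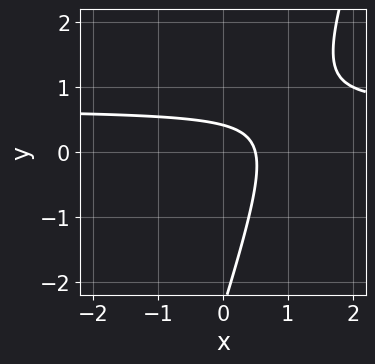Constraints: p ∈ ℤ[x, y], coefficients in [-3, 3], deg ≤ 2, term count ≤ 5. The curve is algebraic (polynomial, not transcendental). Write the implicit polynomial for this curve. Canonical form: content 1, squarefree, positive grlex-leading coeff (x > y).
3*x*y - y^2 - 2*x - 2*y + 1

(a) The degree is 2 — no degree-1 curve has this shape.
(b) Matching integer coefficients to the picture gives p.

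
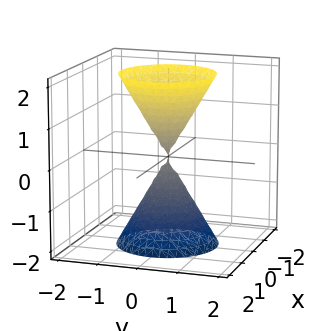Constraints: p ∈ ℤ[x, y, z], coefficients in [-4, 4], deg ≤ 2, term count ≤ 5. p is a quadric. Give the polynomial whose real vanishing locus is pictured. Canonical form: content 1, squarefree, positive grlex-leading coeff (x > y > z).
(a) I count 2 distinct pieces. Treating them together as one polynomial.
(b) Degree: a double cone through the origin; a quadric, so deg p = 2.
(c) Symmetries: it's symmetric under z → −z, forcing even powers of z; the z-axis is an axis of rotation, so x and y enter only as x² + y².
(d) From the visible intercepts: one x-axis crossing is at x = 0; a circular section at z = -2 has radius between 1 and 2; it crosses the z-axis at the gridline z = 0.
(e) Putting this together gives p.

3*x^2 + 3*y^2 - z^2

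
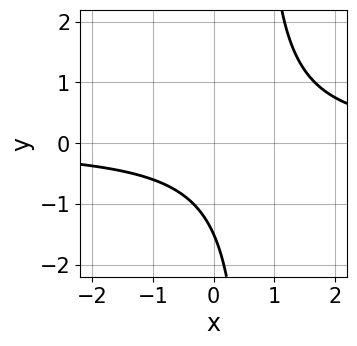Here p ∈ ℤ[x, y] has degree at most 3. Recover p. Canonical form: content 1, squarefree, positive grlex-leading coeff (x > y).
(a) The degree is 2 — the shape is more complex than any degree-1 curve.
(b) Against the integer gridlines: no x-intercept at any integer in the box.
(c) Solving for integer coefficients yields p as stated.

3*x*y - 2*y - 3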